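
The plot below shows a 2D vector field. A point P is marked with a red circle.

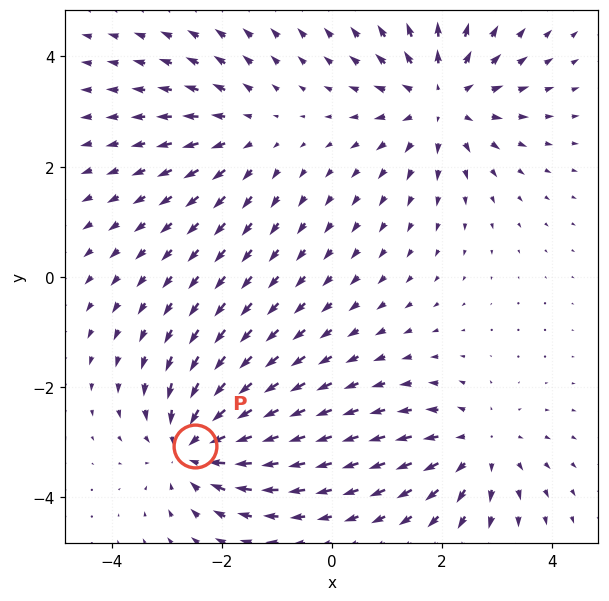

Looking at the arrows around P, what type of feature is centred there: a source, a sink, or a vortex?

At P (-2.5, -3.1) the arrows converge inward. Divergence about -5, curl ≈0 — negative divergence with near-zero curl is a sink.

sink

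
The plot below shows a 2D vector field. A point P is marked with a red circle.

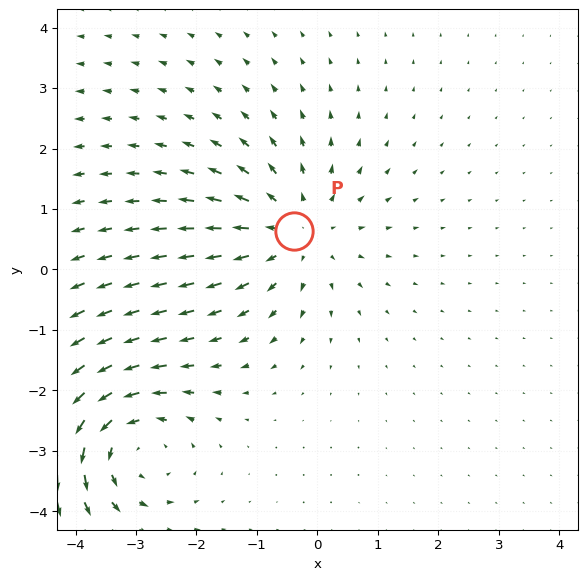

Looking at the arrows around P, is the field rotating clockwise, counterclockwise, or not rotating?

Near P at (-0.4, 0.6) the arrows show no circulation. The curl there is ≈0.

not rotating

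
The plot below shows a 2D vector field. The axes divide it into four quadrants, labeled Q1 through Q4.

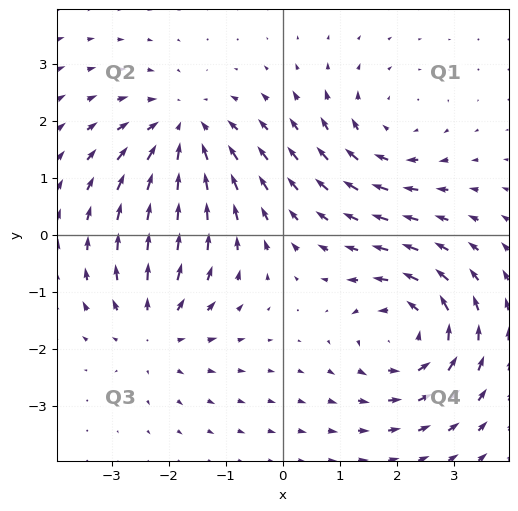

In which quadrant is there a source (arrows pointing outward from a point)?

Q3

The source sits at approximately (-2.3, -1.6), which lies in quadrant Q3. The divergence there is about +4, positive as expected for a source.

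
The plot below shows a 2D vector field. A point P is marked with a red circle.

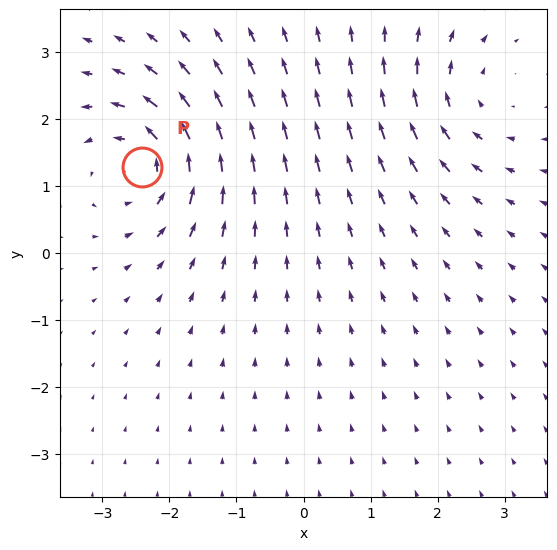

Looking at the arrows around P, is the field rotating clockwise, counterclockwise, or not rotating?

Near P at (-2.4, 1.3) the arrows circulate counterclockwise. The curl (z-component) there is about +6; positive curl means counterclockwise rotation.

counterclockwise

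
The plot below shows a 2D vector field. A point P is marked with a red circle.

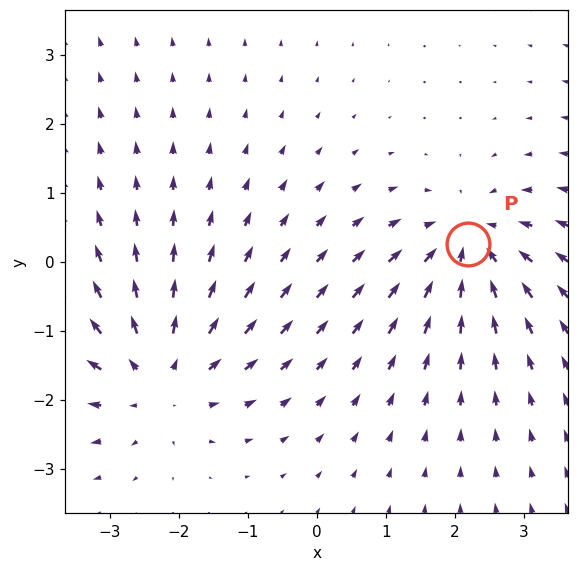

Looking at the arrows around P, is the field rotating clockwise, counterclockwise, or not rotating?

not rotating

Near P at (2.2, 0.3) the arrows show no circulation. The curl there is ≈0.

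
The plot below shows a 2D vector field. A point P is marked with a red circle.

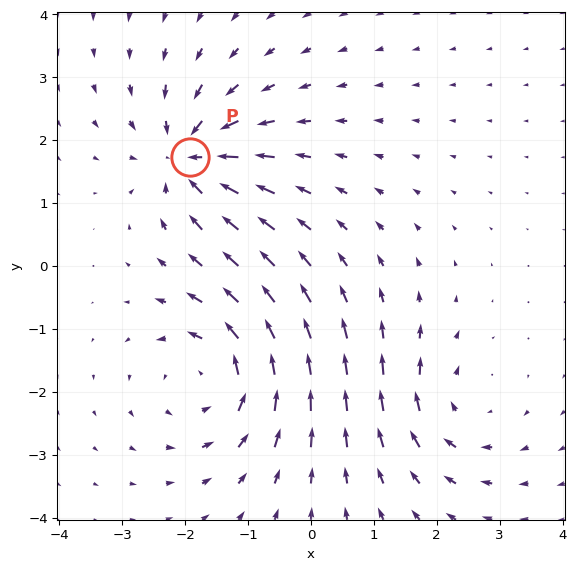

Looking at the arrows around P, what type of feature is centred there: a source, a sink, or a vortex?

sink

At P (-1.9, 1.7) the arrows converge inward. Divergence about -5, curl ≈0 — negative divergence with near-zero curl is a sink.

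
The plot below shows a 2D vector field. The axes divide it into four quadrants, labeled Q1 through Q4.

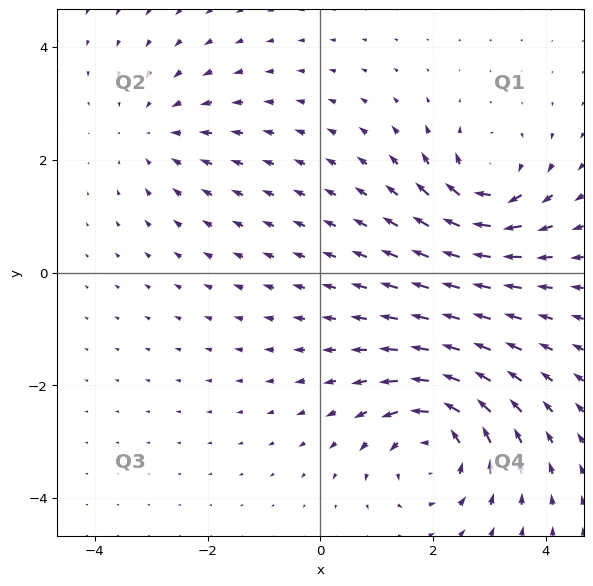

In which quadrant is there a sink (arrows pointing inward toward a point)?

The sink sits at approximately (-2.9, 2.5), which lies in quadrant Q2. The divergence there is about -3, negative as expected for a sink.

Q2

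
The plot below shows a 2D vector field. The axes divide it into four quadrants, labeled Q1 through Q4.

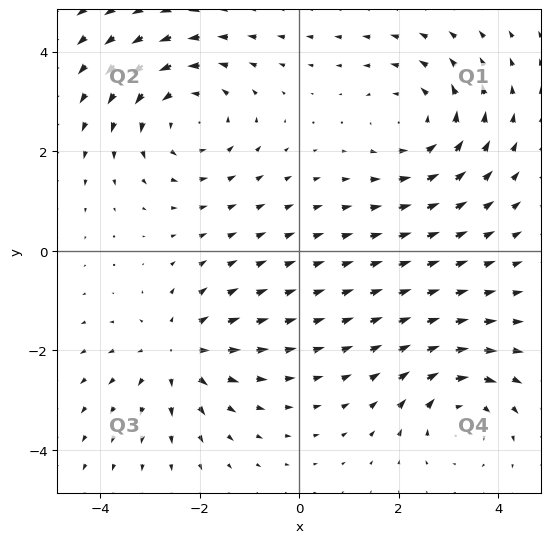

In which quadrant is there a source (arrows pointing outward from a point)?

The source sits at approximately (-2.4, -2.1), which lies in quadrant Q3. The divergence there is about +4, positive as expected for a source.

Q3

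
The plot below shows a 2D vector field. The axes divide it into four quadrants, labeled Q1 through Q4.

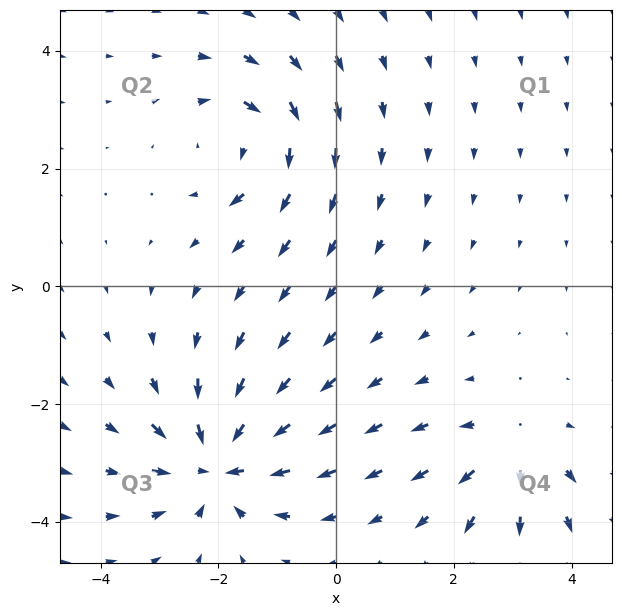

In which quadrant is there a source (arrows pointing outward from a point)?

The source sits at approximately (3.0, -2.8), which lies in quadrant Q4. The divergence there is about +4, positive as expected for a source.

Q4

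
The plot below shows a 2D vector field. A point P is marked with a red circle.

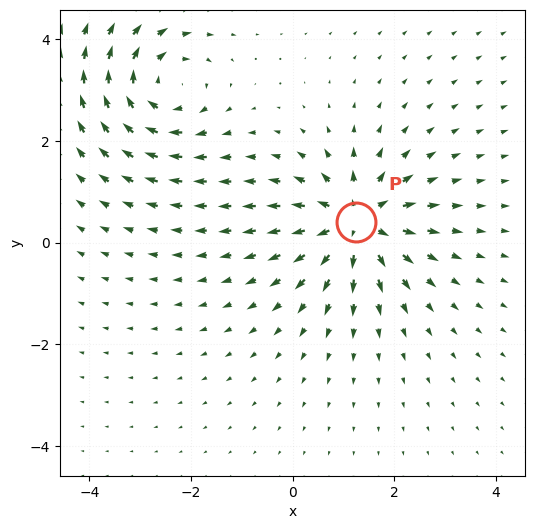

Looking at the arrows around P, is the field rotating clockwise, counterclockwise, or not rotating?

Near P at (1.3, 0.4) the arrows show no circulation. The curl there is ≈0.

not rotating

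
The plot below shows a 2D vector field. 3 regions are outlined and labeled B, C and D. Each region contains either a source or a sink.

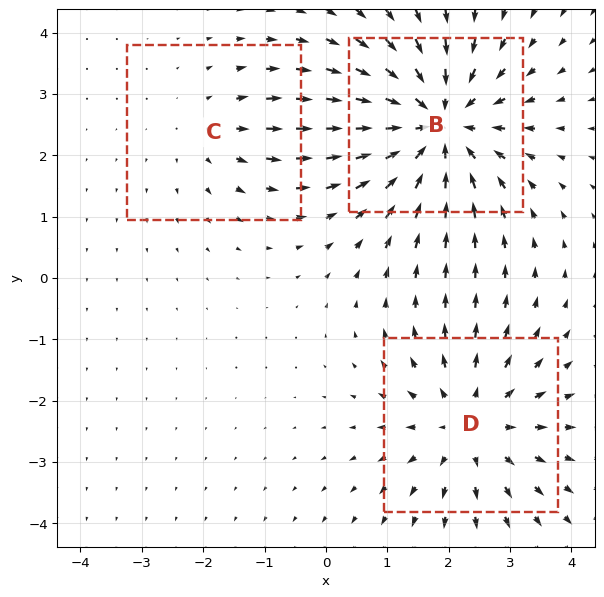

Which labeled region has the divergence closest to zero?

Divergence at each region's feature centre — B: about -4, C: about +2, D: about +3. Region C is closest to zero.

C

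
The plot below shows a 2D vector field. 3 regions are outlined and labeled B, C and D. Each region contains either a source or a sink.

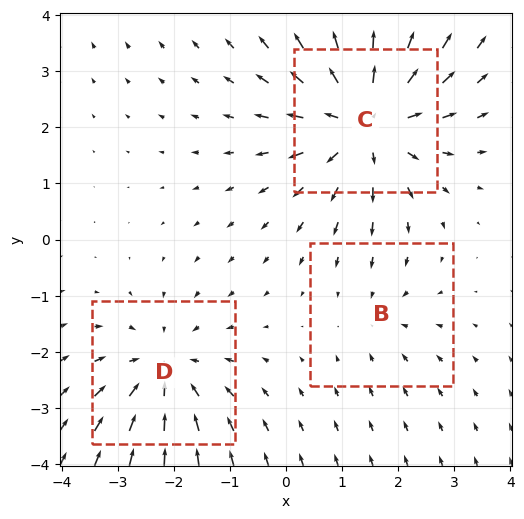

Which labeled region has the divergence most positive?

Divergence at each region's feature centre — B: about -2, C: about +4, D: about -3. Region C is most positive.

C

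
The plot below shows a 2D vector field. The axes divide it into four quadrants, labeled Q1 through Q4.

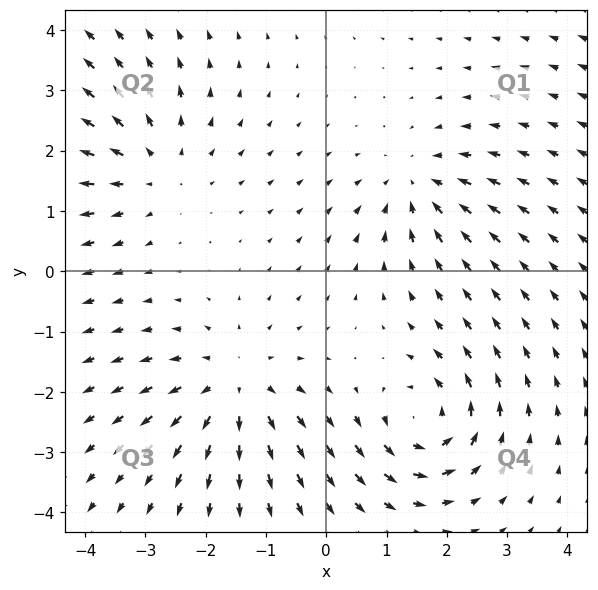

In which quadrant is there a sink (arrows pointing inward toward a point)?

The sink sits at approximately (1.5, 1.4), which lies in quadrant Q1. The divergence there is about -4, negative as expected for a sink.

Q1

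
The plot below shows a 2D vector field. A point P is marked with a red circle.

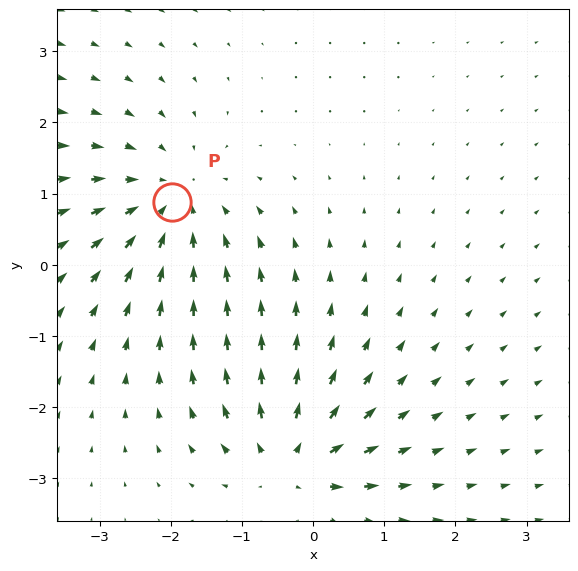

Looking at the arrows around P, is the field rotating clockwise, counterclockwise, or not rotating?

not rotating

Near P at (-2.0, 0.9) the arrows show no circulation. The curl there is ≈0.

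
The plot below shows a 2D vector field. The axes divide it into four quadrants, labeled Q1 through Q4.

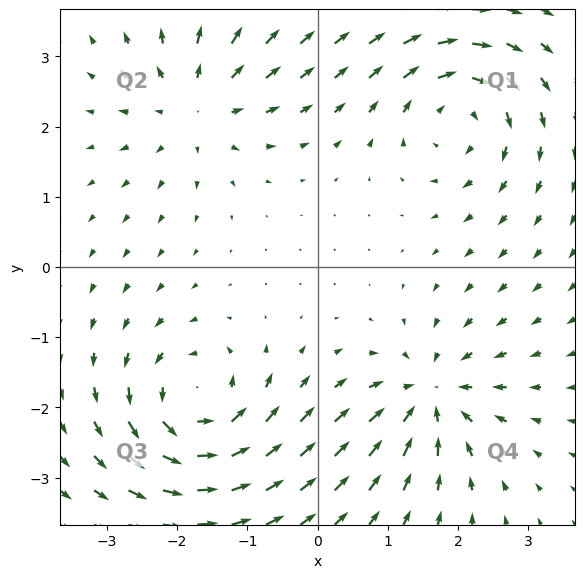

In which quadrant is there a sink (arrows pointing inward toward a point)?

Q4

The sink sits at approximately (1.6, -1.8), which lies in quadrant Q4. The divergence there is about -4, negative as expected for a sink.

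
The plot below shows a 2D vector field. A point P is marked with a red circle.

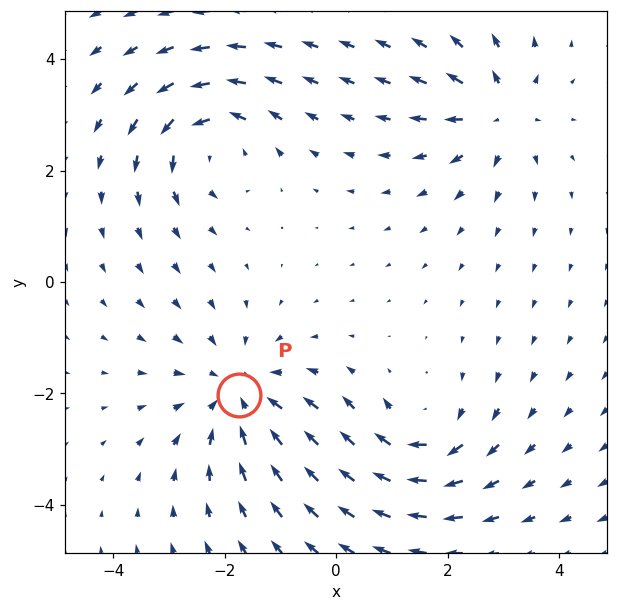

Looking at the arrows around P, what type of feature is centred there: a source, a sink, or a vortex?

sink

At P (-1.8, -2.0) the arrows converge inward. Divergence about -3, curl ≈0 — negative divergence with near-zero curl is a sink.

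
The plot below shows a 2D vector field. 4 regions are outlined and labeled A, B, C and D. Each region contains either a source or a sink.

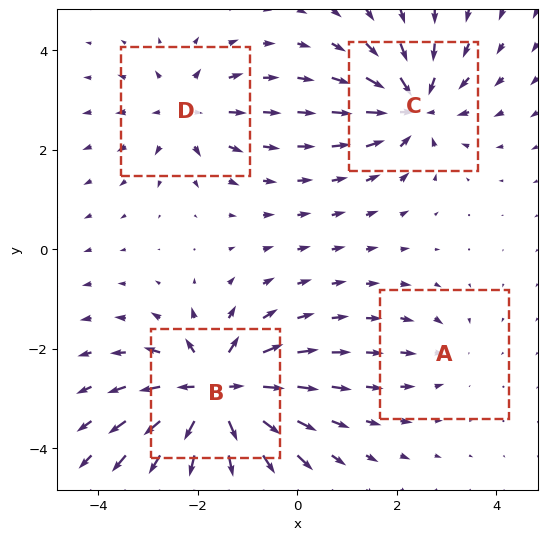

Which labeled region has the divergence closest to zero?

A

Divergence at each region's feature centre — A: about -2, B: about +9, C: about -6, D: about +4. Region A is closest to zero.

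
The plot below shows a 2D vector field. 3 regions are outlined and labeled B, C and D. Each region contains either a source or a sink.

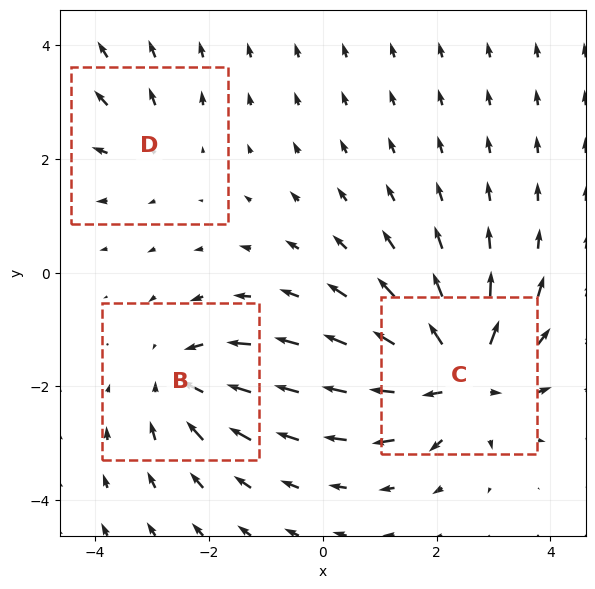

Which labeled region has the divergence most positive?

C

Divergence at each region's feature centre — B: about -4, C: about +6, D: about +2. Region C is most positive.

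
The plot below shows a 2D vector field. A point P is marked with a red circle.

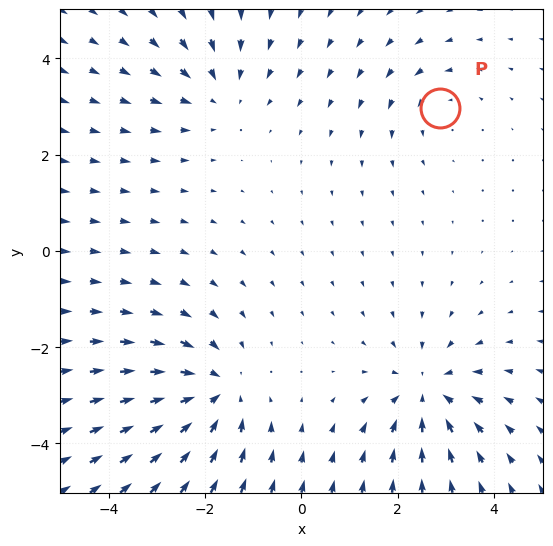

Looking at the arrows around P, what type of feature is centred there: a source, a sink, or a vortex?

At P (2.9, 3.0) the arrows circulate counterclockwise. Divergence ≈0, curl about +2 — near-zero divergence with nonzero curl is a vortex.

vortex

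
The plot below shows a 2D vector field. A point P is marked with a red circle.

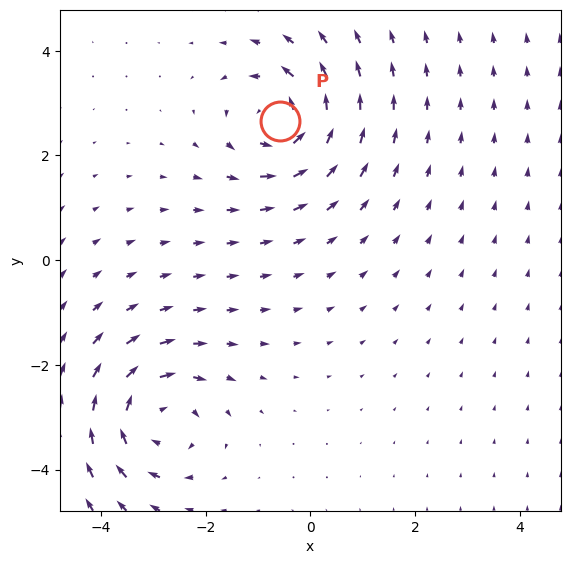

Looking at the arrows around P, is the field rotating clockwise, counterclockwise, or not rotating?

Near P at (-0.6, 2.7) the arrows circulate counterclockwise. The curl (z-component) there is about +6; positive curl means counterclockwise rotation.

counterclockwise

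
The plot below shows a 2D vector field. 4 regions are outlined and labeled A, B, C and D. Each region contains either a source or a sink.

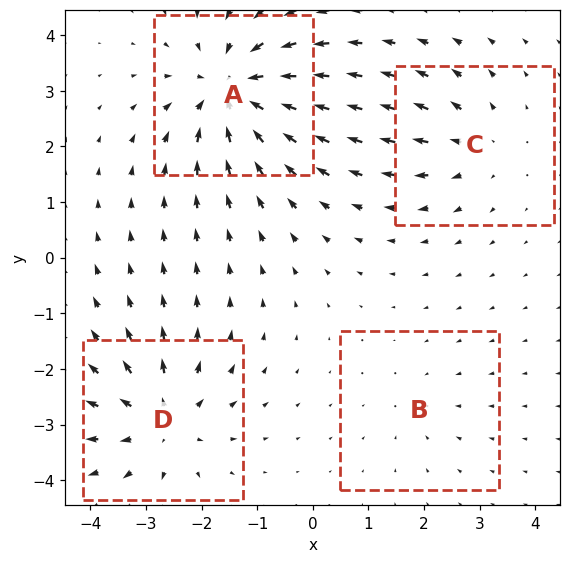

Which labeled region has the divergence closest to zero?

Divergence at each region's feature centre — A: about -7, B: about -2, C: about +3, D: about +5. Region B is closest to zero.

B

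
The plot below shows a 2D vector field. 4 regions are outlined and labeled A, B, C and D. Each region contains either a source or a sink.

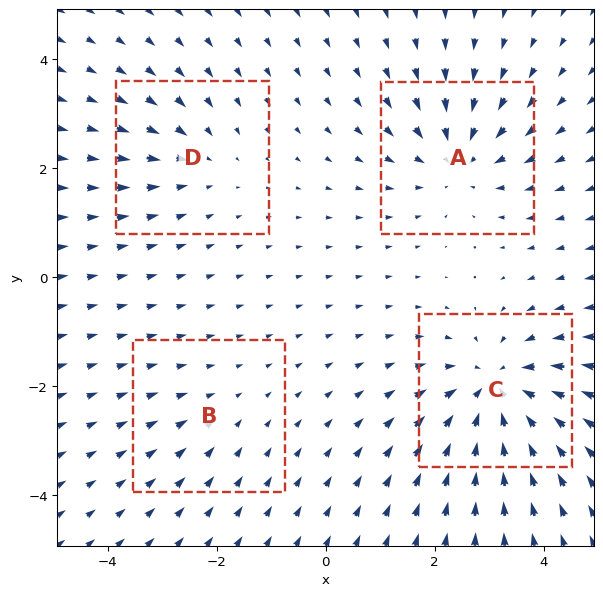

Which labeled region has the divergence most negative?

C

Divergence at each region's feature centre — A: about -5, B: about -2, C: about -6, D: about -3. Region C is most negative.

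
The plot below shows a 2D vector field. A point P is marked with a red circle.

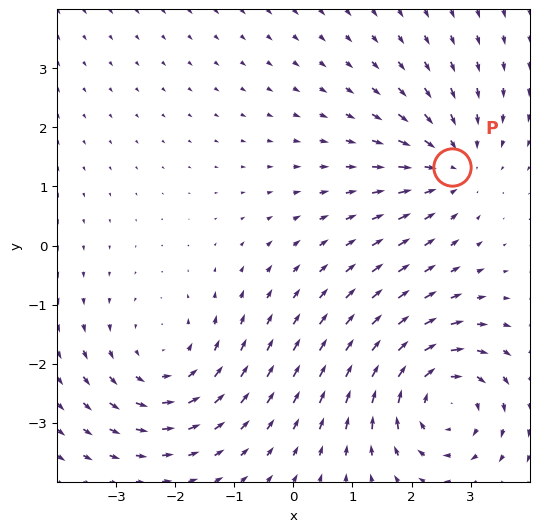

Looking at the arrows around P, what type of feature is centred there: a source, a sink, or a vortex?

At P (2.7, 1.3) the arrows converge inward. Divergence about -3, curl ≈0 — negative divergence with near-zero curl is a sink.

sink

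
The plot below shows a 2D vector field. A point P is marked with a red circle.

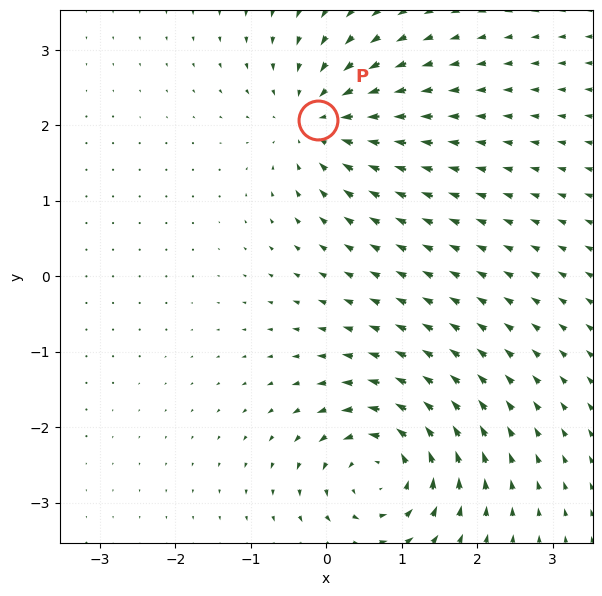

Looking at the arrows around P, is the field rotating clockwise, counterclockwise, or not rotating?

not rotating

Near P at (-0.1, 2.1) the arrows show no circulation. The curl there is ≈0.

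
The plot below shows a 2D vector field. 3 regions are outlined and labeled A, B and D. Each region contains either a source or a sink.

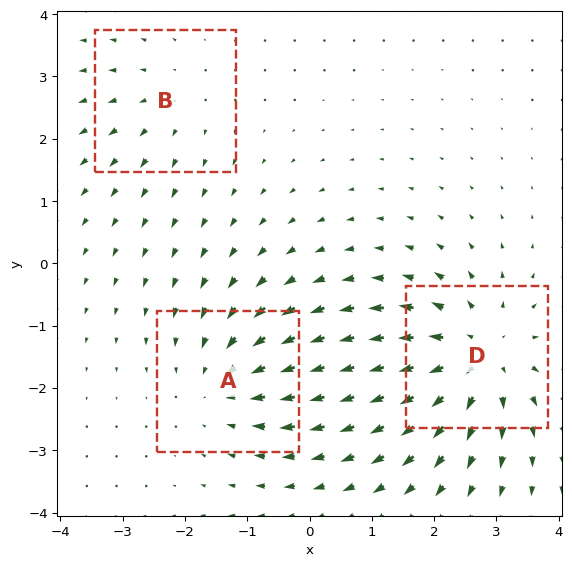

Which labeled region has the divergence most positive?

D

Divergence at each region's feature centre — A: about -3, B: about +2, D: about +4. Region D is most positive.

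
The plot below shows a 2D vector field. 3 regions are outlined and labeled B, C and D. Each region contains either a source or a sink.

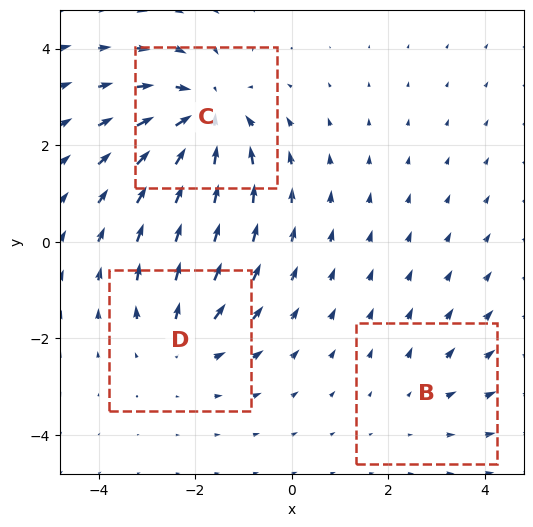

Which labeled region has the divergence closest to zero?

Divergence at each region's feature centre — B: about +2, C: about -4, D: about +3. Region B is closest to zero.

B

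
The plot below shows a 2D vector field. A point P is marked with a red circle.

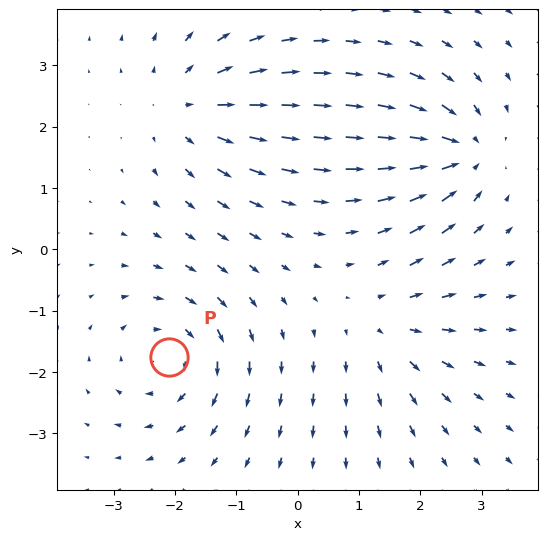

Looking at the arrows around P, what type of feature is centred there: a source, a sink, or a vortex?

At P (-2.1, -1.8) the arrows circulate clockwise. Divergence ≈0, curl about -5 — near-zero divergence with nonzero curl is a vortex.

vortex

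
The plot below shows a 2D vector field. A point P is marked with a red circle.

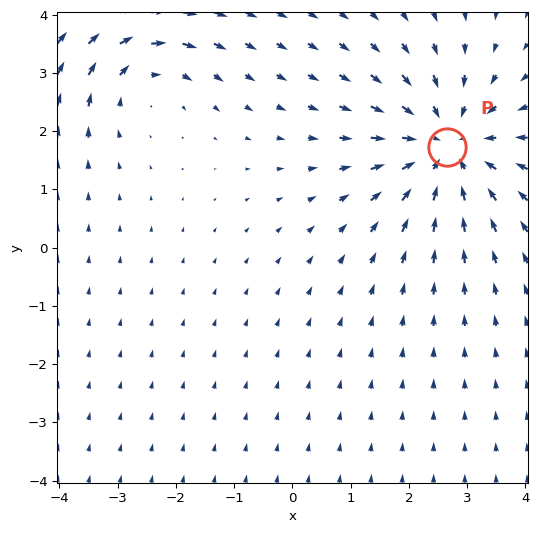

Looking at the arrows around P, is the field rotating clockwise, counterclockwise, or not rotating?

not rotating

Near P at (2.7, 1.7) the arrows show no circulation. The curl there is ≈0.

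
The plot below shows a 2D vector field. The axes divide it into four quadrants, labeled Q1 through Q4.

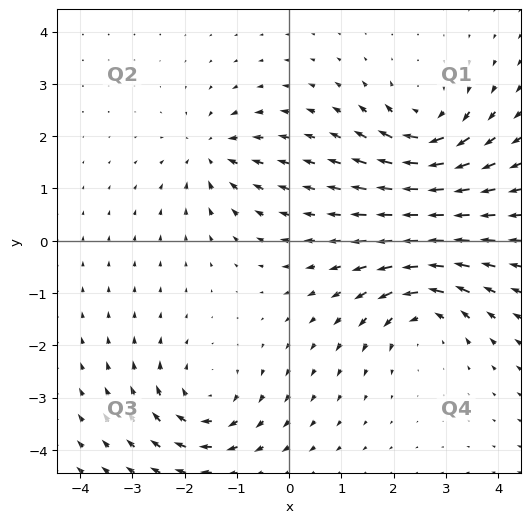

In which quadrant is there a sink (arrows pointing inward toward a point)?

The sink sits at approximately (-1.5, 1.7), which lies in quadrant Q2. The divergence there is about -5, negative as expected for a sink.

Q2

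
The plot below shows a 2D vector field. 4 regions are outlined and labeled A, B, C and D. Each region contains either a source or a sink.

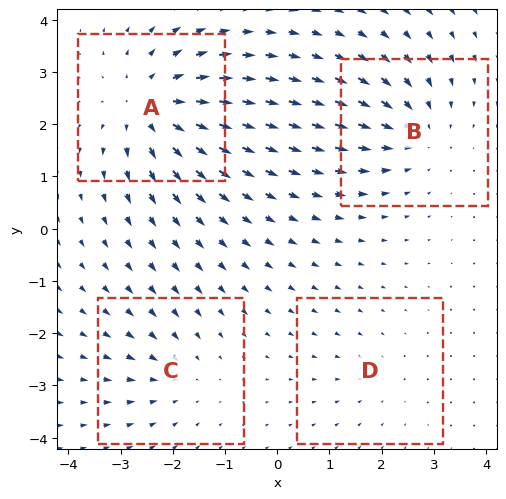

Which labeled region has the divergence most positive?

A

Divergence at each region's feature centre — A: about +6, B: about -4, C: about -3, D: about -2. Region A is most positive.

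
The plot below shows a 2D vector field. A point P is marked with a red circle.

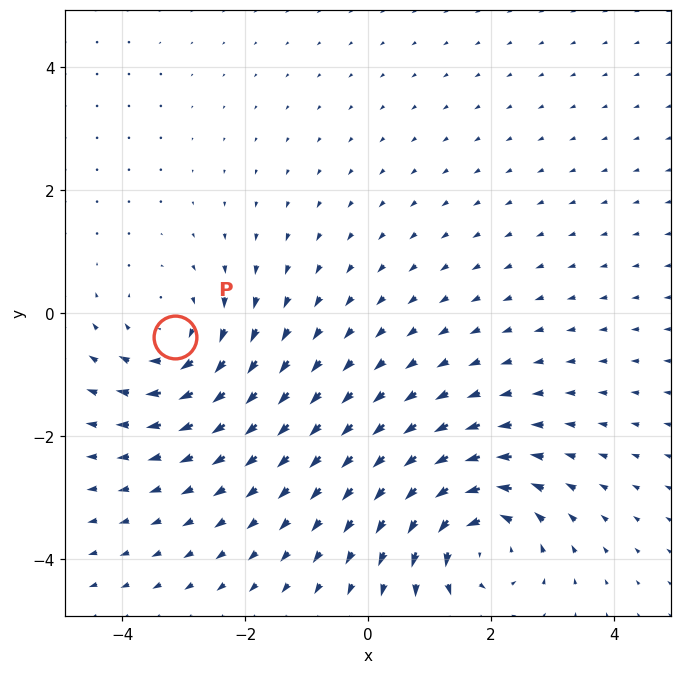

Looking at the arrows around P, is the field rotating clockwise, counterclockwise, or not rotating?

Near P at (-3.1, -0.4) the arrows circulate clockwise. The curl (z-component) there is about -3; negative curl means clockwise rotation.

clockwise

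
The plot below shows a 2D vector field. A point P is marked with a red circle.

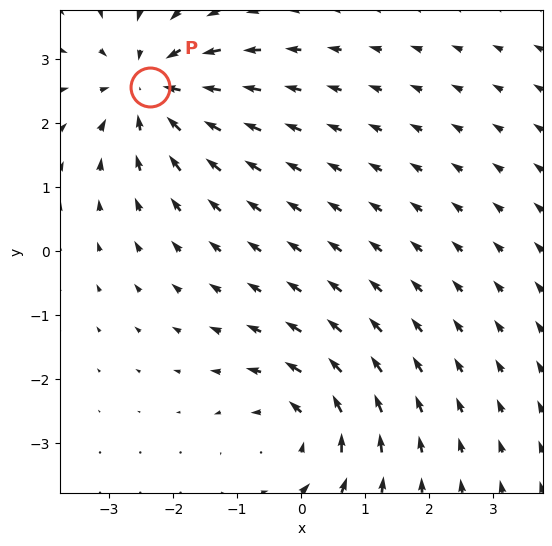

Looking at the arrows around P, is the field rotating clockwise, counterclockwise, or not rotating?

Near P at (-2.4, 2.6) the arrows show no circulation. The curl there is ≈0.

not rotating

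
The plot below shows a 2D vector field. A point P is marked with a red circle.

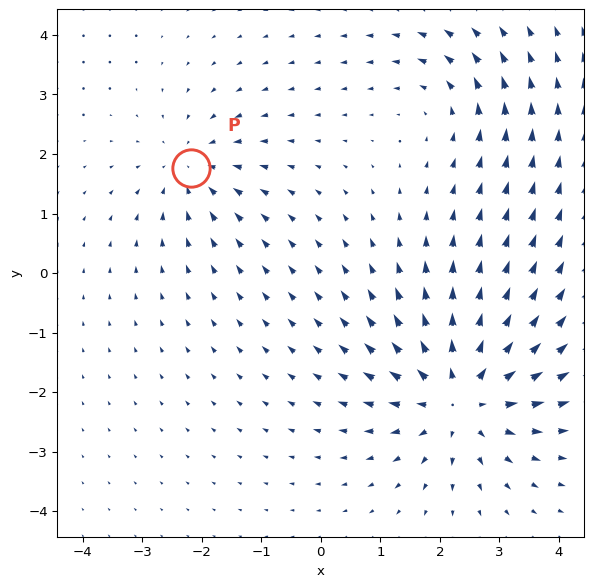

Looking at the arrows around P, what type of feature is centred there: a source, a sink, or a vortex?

sink

At P (-2.2, 1.8) the arrows converge inward. Divergence about -3, curl ≈0 — negative divergence with near-zero curl is a sink.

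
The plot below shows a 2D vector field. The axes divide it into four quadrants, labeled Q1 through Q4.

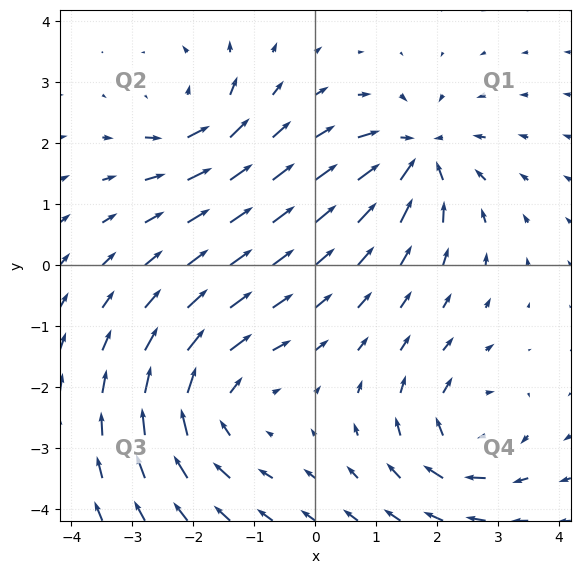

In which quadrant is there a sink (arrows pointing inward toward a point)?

The sink sits at approximately (1.7, 1.8), which lies in quadrant Q1. The divergence there is about -6, negative as expected for a sink.

Q1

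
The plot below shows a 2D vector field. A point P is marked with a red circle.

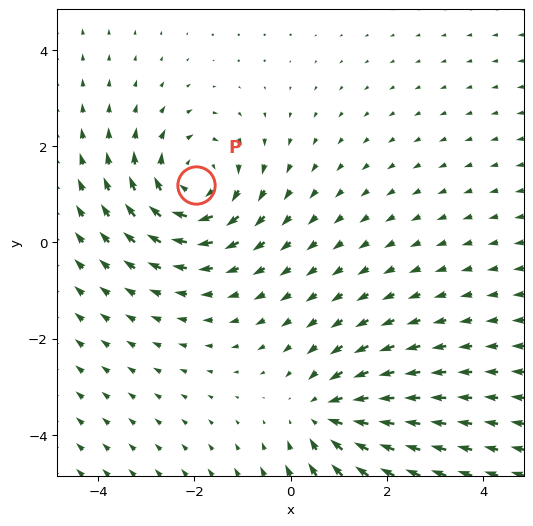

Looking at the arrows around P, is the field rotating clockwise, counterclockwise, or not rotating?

Near P at (-2.0, 1.2) the arrows circulate clockwise. The curl (z-component) there is about -4; negative curl means clockwise rotation.

clockwise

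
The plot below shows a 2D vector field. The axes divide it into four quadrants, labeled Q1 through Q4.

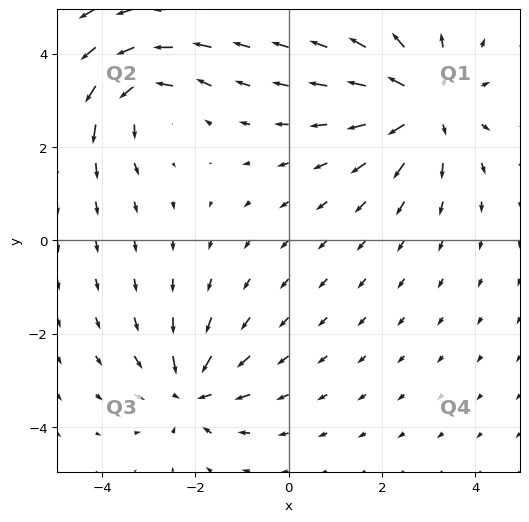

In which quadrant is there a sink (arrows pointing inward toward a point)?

The sink sits at approximately (-2.1, -3.2), which lies in quadrant Q3. The divergence there is about -3, negative as expected for a sink.

Q3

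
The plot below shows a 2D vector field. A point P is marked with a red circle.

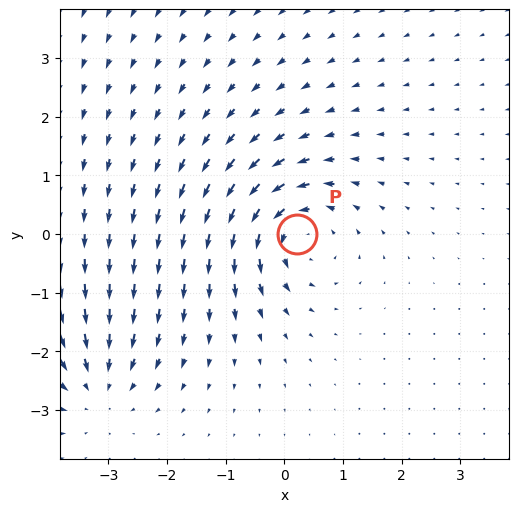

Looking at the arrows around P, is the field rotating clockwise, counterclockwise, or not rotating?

Near P at (0.2, 0.0) the arrows circulate counterclockwise. The curl (z-component) there is about +4; positive curl means counterclockwise rotation.

counterclockwise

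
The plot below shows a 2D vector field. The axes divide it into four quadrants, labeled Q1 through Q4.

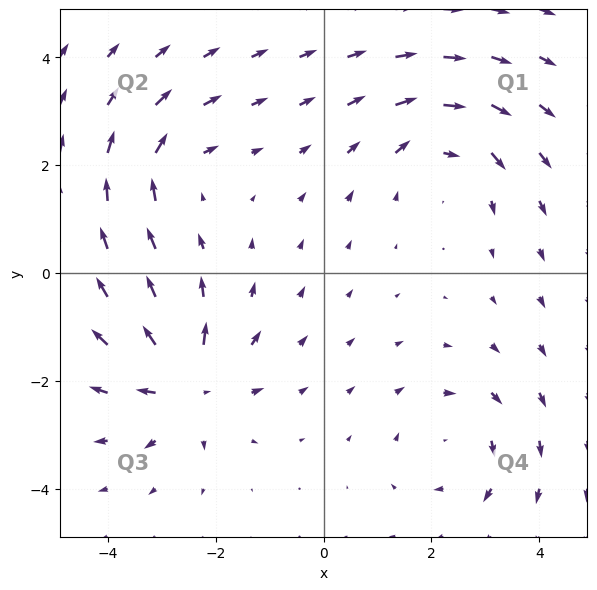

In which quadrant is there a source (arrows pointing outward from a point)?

Q3

The source sits at approximately (-2.6, -2.1), which lies in quadrant Q3. The divergence there is about +6, positive as expected for a source.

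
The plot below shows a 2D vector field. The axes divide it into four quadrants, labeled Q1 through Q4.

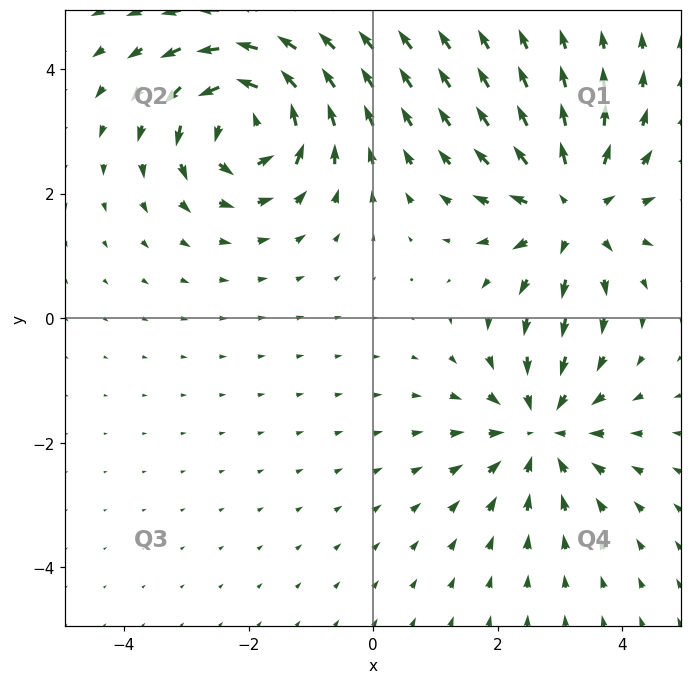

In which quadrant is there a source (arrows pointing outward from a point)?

The source sits at approximately (3.2, 1.7), which lies in quadrant Q1. The divergence there is about +3, positive as expected for a source.

Q1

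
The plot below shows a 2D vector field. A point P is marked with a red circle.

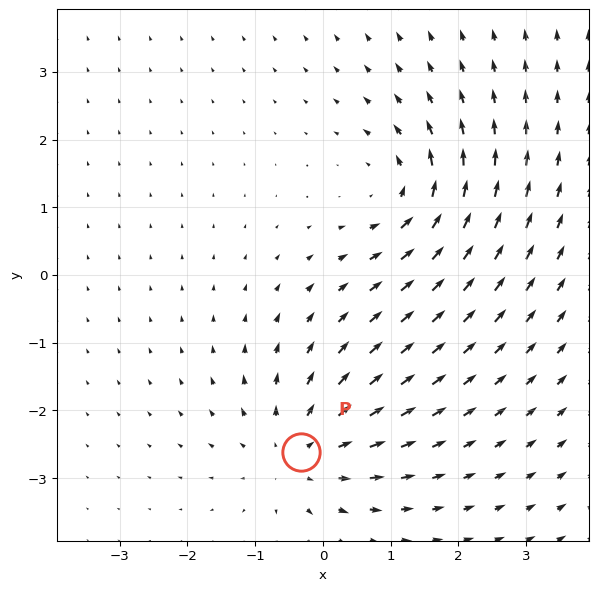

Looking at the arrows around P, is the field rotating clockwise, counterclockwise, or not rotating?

not rotating

Near P at (-0.3, -2.6) the arrows show no circulation. The curl there is ≈0.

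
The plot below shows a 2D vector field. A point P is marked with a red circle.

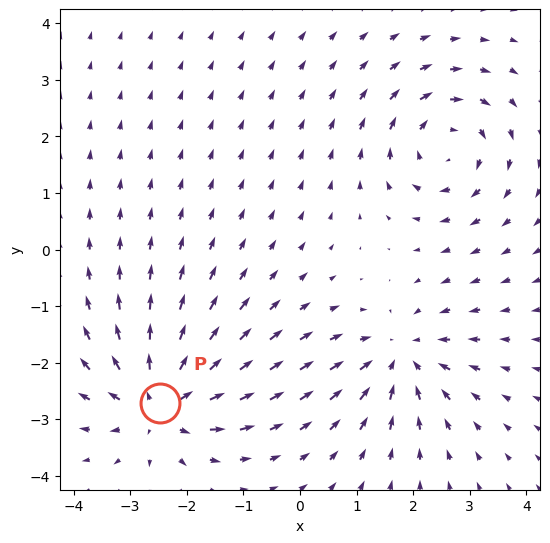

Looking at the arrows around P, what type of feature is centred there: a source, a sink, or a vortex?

source

At P (-2.5, -2.7) the arrows spread outward. Divergence about +5, curl ≈0 — positive divergence with near-zero curl is a source.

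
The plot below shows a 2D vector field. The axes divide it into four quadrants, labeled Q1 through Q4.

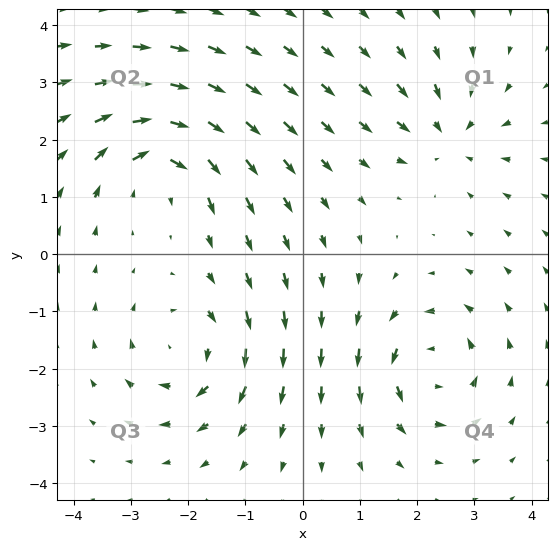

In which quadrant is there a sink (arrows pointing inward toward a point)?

Q1

The sink sits at approximately (2.6, 2.1), which lies in quadrant Q1. The divergence there is about -4, negative as expected for a sink.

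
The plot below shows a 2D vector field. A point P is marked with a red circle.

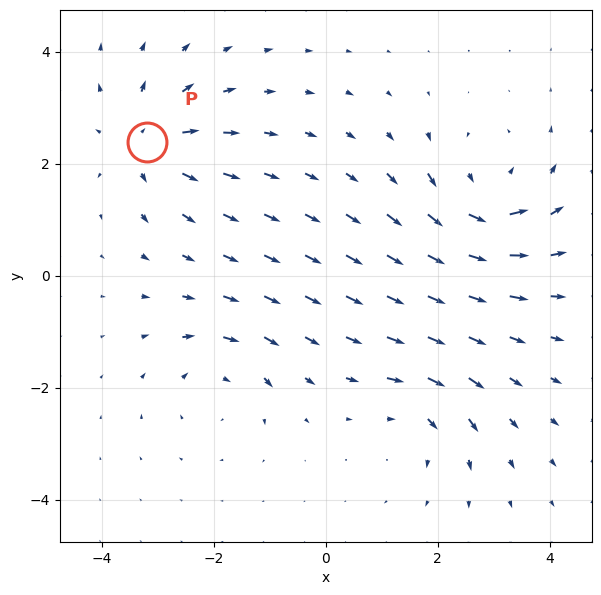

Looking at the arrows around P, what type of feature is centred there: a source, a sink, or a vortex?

source

At P (-3.2, 2.4) the arrows spread outward. Divergence about +5, curl ≈0 — positive divergence with near-zero curl is a source.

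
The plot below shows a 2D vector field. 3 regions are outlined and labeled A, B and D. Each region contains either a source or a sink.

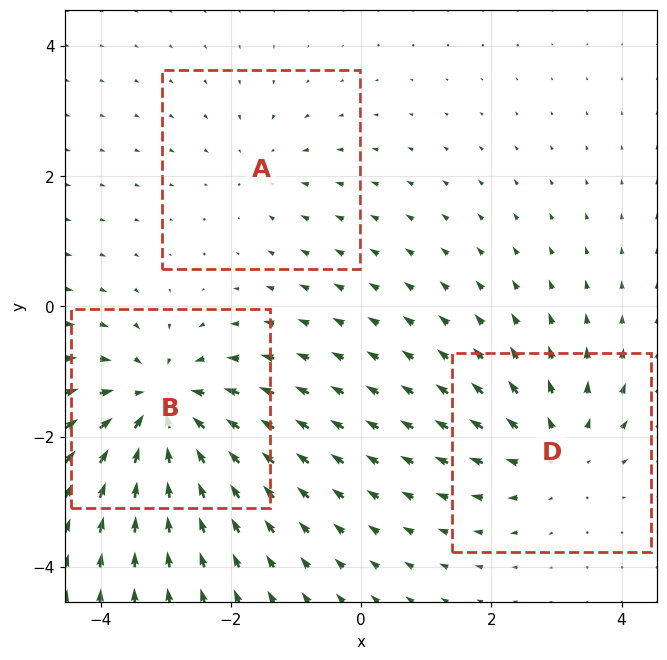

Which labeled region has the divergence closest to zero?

Divergence at each region's feature centre — A: about -2, B: about -5, D: about +3. Region A is closest to zero.

A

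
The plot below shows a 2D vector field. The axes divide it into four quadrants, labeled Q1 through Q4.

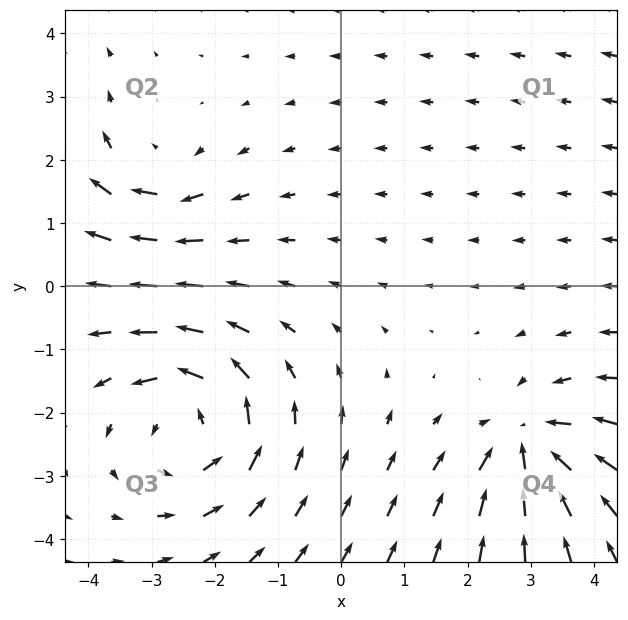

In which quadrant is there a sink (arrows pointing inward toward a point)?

Q4

The sink sits at approximately (3.0, -2.5), which lies in quadrant Q4. The divergence there is about -5, negative as expected for a sink.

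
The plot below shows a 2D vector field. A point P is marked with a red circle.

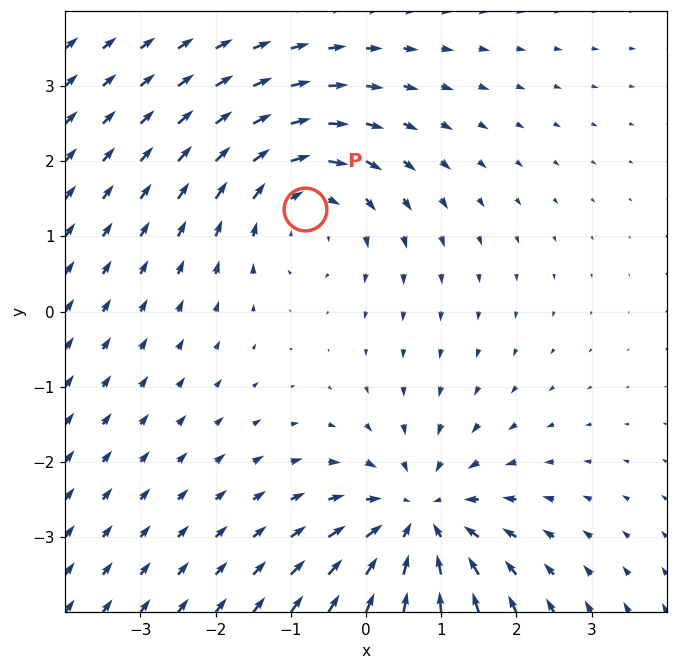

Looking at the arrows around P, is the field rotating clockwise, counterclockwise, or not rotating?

clockwise

Near P at (-0.8, 1.4) the arrows circulate clockwise. The curl (z-component) there is about -3; negative curl means clockwise rotation.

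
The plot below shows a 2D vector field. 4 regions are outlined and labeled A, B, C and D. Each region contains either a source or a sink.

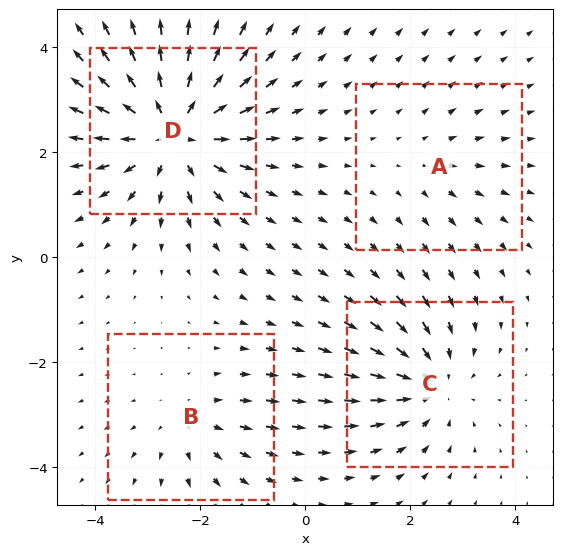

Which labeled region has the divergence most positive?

Divergence at each region's feature centre — A: about +2, B: about +3, C: about -4, D: about +6. Region D is most positive.

D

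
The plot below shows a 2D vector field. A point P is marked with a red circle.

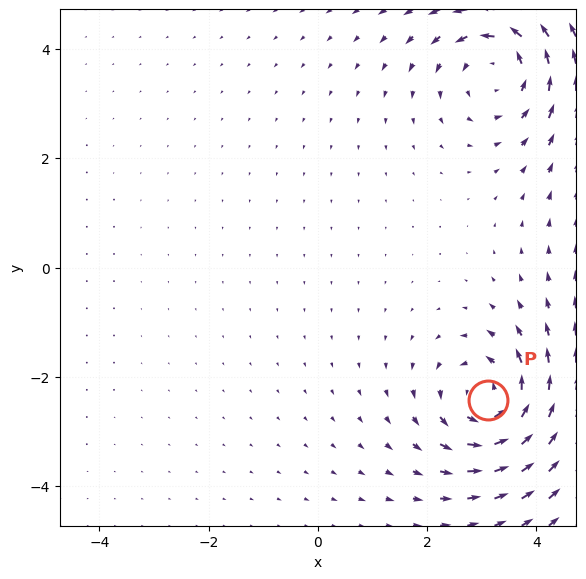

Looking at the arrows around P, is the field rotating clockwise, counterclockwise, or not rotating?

Near P at (3.1, -2.4) the arrows circulate counterclockwise. The curl (z-component) there is about +5; positive curl means counterclockwise rotation.

counterclockwise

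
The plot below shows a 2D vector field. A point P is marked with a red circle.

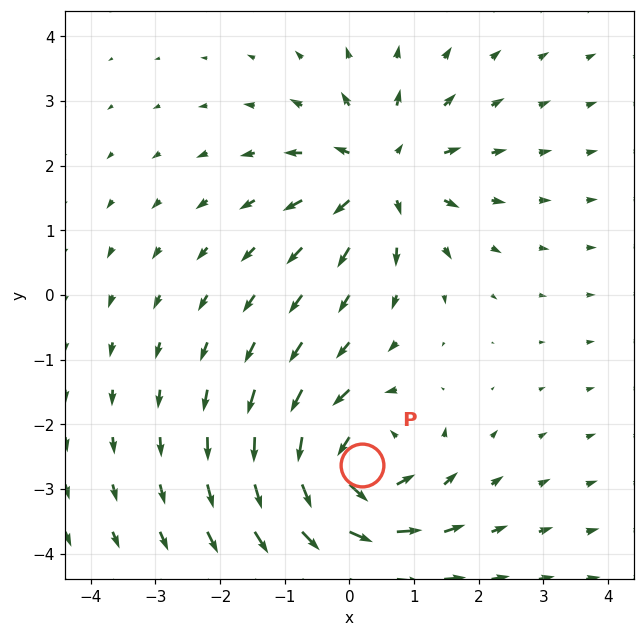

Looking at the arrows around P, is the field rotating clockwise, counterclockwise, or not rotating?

counterclockwise

Near P at (0.2, -2.6) the arrows circulate counterclockwise. The curl (z-component) there is about +4; positive curl means counterclockwise rotation.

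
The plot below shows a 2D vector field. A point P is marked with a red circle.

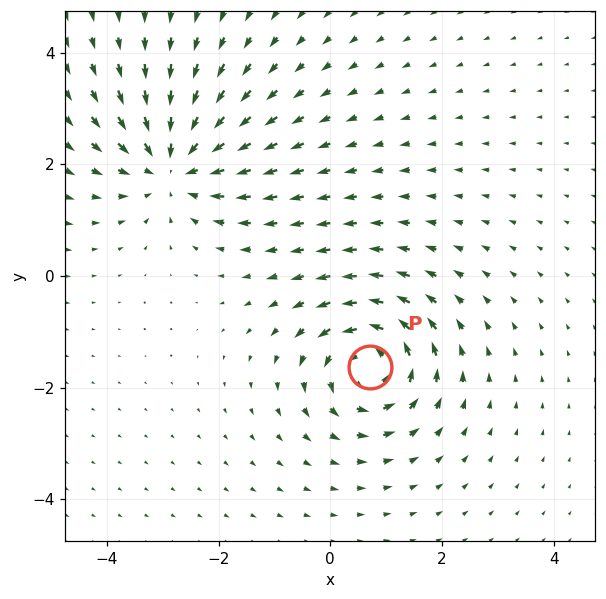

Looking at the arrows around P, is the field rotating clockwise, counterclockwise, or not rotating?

counterclockwise

Near P at (0.7, -1.6) the arrows circulate counterclockwise. The curl (z-component) there is about +5; positive curl means counterclockwise rotation.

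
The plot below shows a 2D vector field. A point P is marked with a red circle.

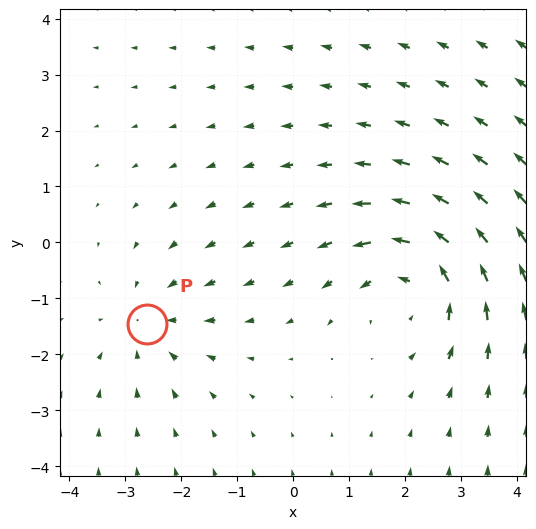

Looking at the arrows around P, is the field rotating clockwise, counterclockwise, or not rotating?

Near P at (-2.6, -1.5) the arrows show no circulation. The curl there is ≈0.

not rotating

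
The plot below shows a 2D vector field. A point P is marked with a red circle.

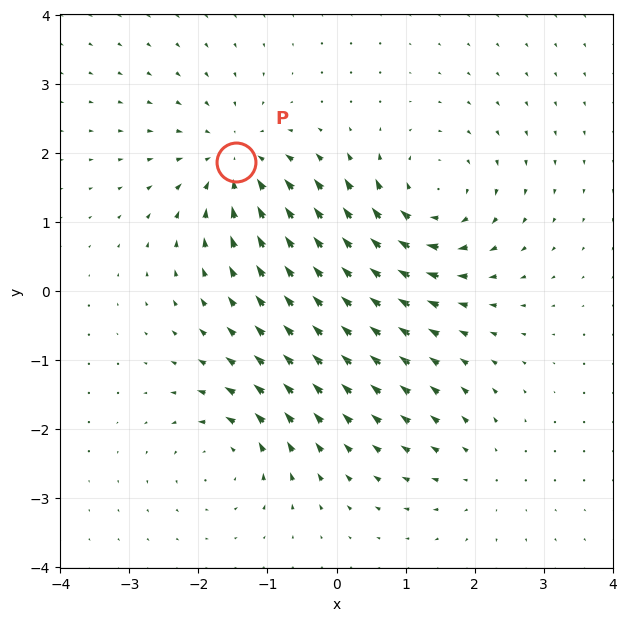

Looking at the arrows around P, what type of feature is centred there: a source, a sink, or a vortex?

sink

At P (-1.4, 1.9) the arrows converge inward. Divergence about -5, curl ≈0 — negative divergence with near-zero curl is a sink.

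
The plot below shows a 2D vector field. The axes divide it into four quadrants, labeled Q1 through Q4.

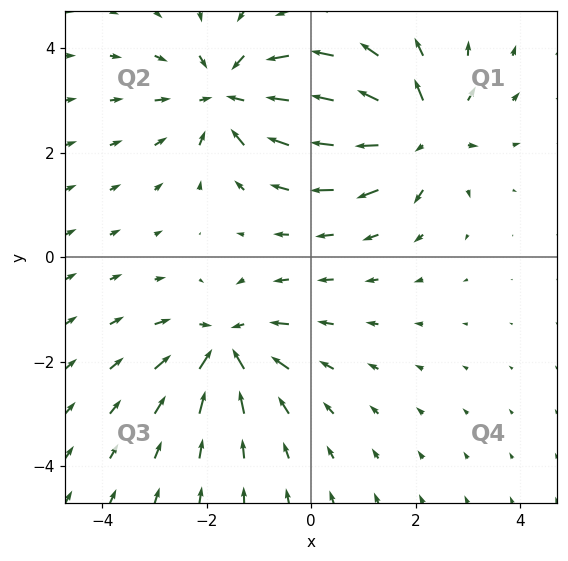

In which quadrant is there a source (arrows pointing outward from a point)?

The source sits at approximately (2.1, 2.4), which lies in quadrant Q1. The divergence there is about +6, positive as expected for a source.

Q1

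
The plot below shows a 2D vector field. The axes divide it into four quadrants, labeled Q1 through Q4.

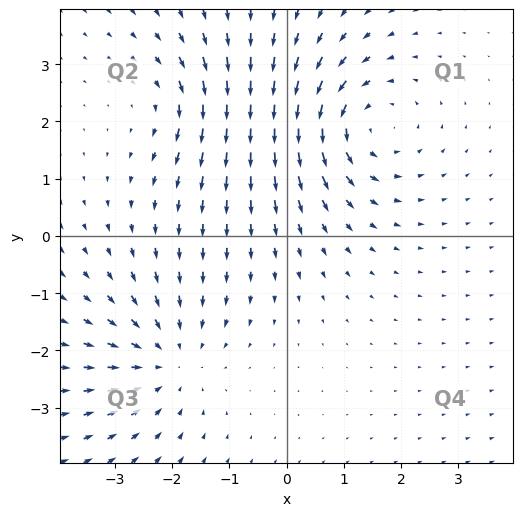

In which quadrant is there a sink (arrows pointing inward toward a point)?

Q3

The sink sits at approximately (-2.1, -2.2), which lies in quadrant Q3. The divergence there is about -4, negative as expected for a sink.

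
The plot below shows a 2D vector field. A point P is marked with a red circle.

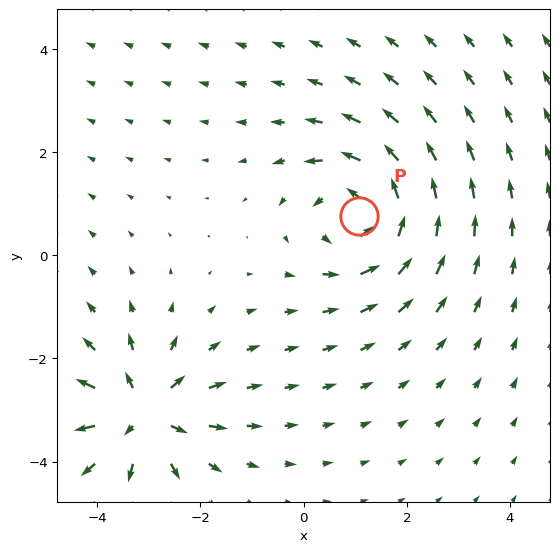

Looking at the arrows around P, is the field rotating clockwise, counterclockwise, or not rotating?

Near P at (1.1, 0.8) the arrows circulate counterclockwise. The curl (z-component) there is about +4; positive curl means counterclockwise rotation.

counterclockwise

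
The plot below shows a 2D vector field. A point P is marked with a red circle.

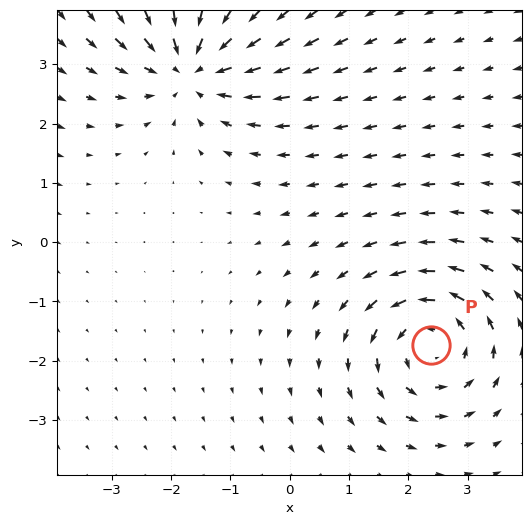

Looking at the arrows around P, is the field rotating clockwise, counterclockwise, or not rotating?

Near P at (2.4, -1.7) the arrows circulate counterclockwise. The curl (z-component) there is about +4; positive curl means counterclockwise rotation.

counterclockwise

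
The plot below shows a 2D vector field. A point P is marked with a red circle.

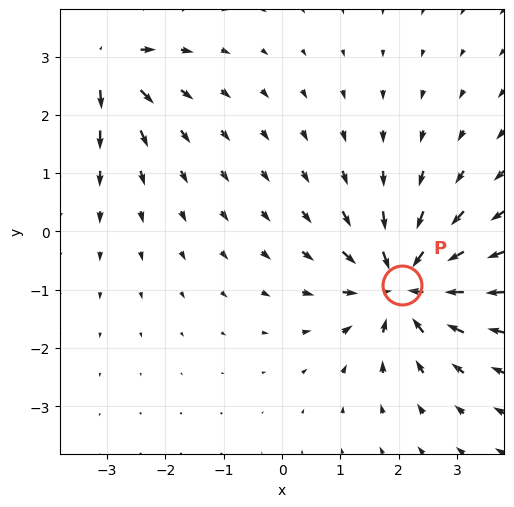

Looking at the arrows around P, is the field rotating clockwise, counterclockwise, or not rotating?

Near P at (2.1, -0.9) the arrows show no circulation. The curl there is ≈0.

not rotating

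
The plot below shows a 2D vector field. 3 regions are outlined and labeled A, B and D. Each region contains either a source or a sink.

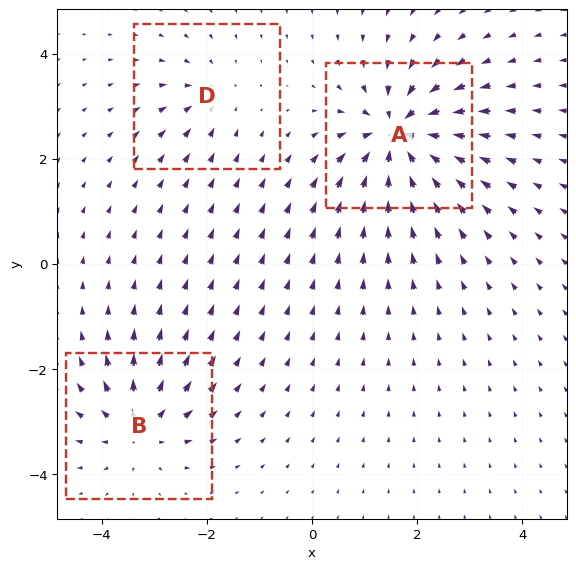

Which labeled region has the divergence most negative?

A

Divergence at each region's feature centre — A: about -7, B: about +4, D: about -3. Region A is most negative.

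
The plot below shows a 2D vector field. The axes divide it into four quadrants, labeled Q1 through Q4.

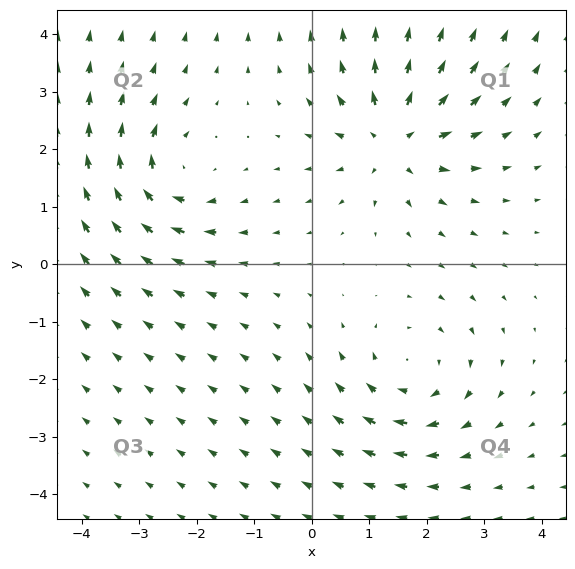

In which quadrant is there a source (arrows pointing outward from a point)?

Q1

The source sits at approximately (1.4, 2.2), which lies in quadrant Q1. The divergence there is about +4, positive as expected for a source.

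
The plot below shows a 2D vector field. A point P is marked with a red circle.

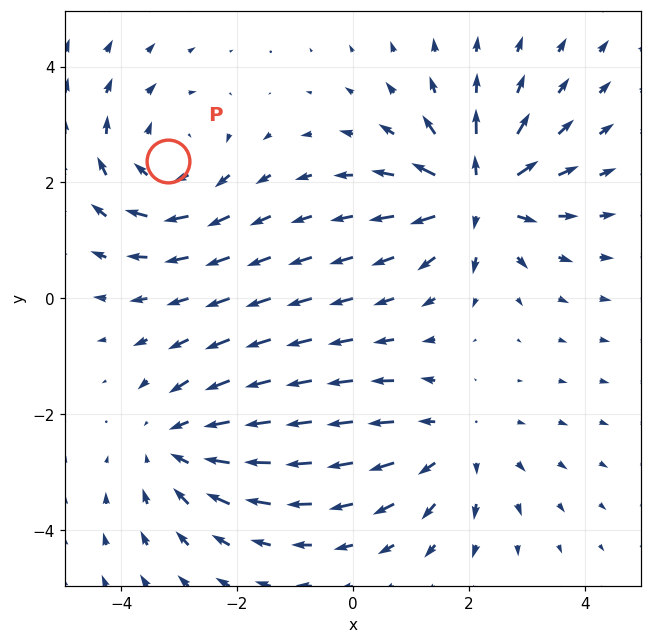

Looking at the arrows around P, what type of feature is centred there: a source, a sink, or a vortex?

At P (-3.2, 2.4) the arrows circulate clockwise. Divergence ≈0, curl about -3 — near-zero divergence with nonzero curl is a vortex.

vortex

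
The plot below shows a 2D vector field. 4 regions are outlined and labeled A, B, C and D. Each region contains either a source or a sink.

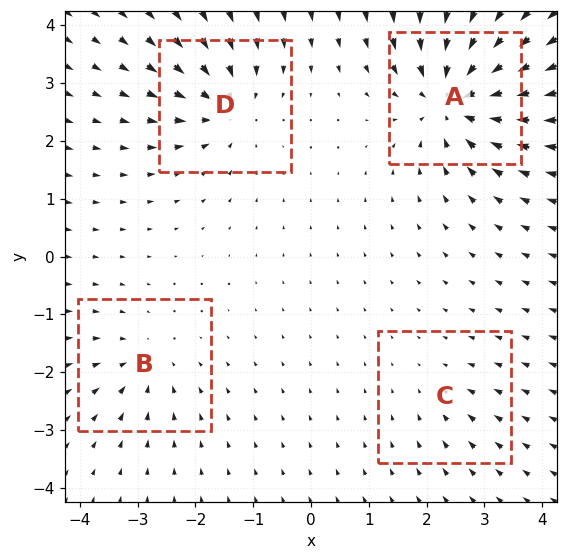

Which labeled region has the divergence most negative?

Divergence at each region's feature centre — A: about -9, B: about -4, C: about -2, D: about -6. Region A is most negative.

A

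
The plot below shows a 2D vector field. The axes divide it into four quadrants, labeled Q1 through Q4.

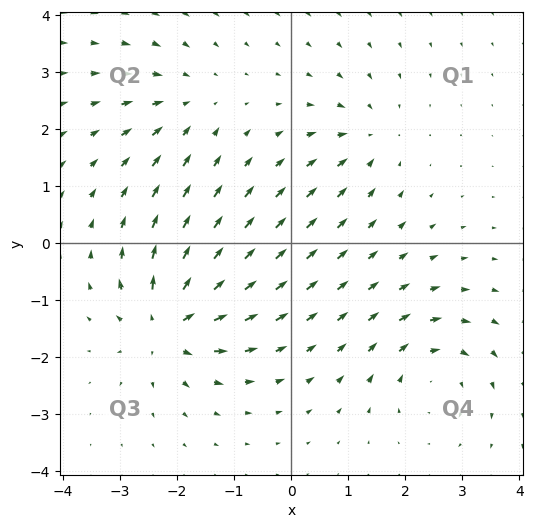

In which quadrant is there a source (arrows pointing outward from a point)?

Q3

The source sits at approximately (-2.2, -1.4), which lies in quadrant Q3. The divergence there is about +6, positive as expected for a source.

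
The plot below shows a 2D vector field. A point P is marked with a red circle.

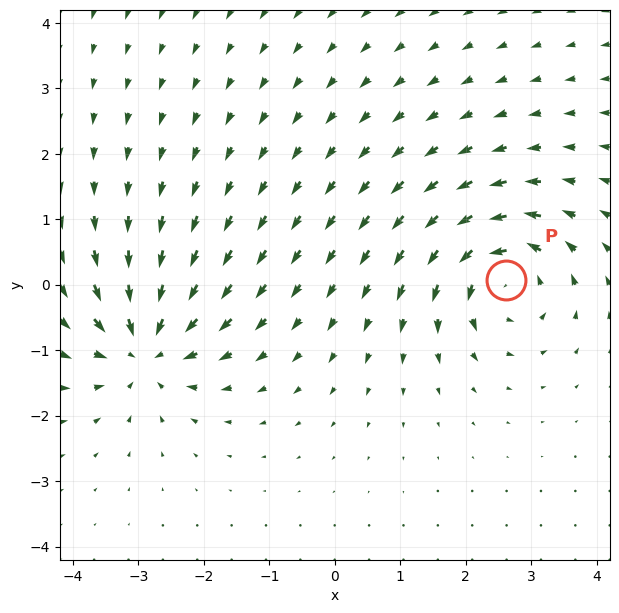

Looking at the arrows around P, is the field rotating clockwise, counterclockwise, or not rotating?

Near P at (2.6, 0.1) the arrows circulate counterclockwise. The curl (z-component) there is about +6; positive curl means counterclockwise rotation.

counterclockwise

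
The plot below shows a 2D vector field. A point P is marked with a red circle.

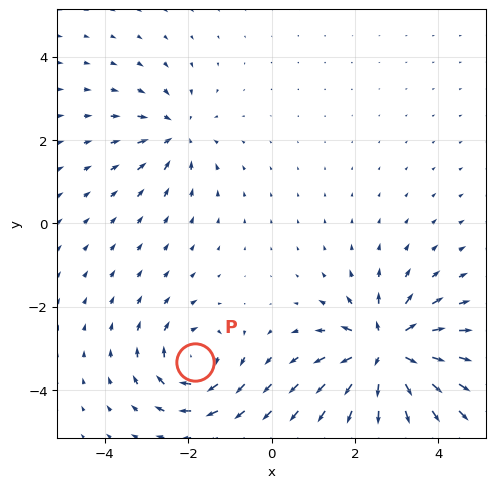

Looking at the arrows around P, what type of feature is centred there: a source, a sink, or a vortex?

At P (-1.8, -3.3) the arrows circulate clockwise. Divergence ≈0, curl about -4 — near-zero divergence with nonzero curl is a vortex.

vortex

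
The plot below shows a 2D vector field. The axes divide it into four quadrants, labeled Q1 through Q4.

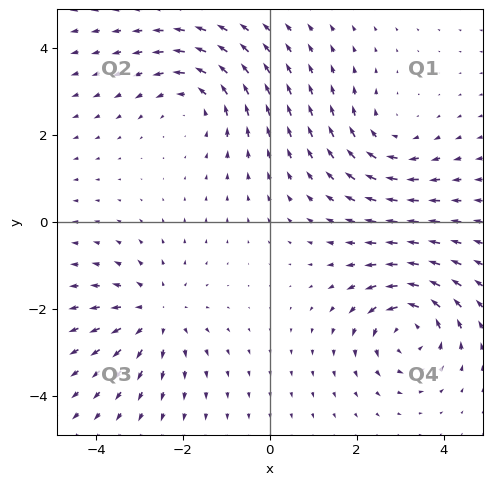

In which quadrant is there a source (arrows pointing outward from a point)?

The source sits at approximately (-2.6, -2.1), which lies in quadrant Q3. The divergence there is about +3, positive as expected for a source.

Q3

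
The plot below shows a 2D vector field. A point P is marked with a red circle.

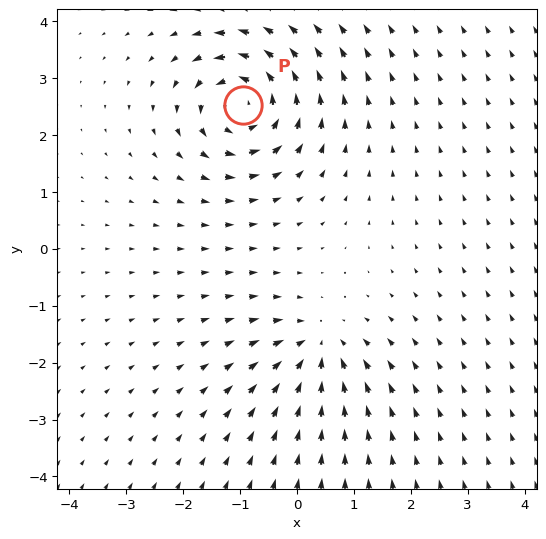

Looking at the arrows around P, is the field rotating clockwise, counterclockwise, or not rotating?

Near P at (-0.9, 2.5) the arrows circulate counterclockwise. The curl (z-component) there is about +6; positive curl means counterclockwise rotation.

counterclockwise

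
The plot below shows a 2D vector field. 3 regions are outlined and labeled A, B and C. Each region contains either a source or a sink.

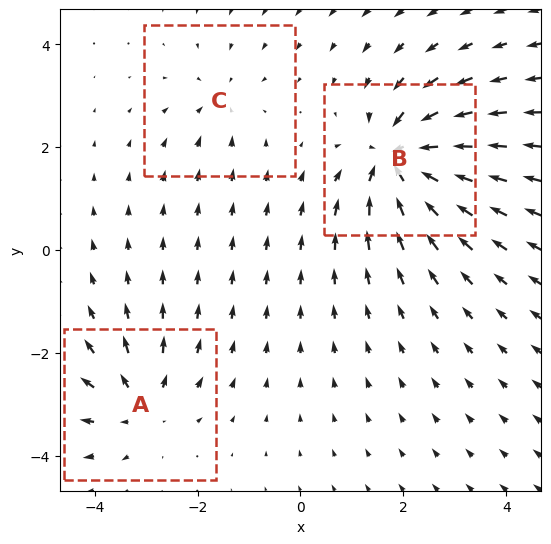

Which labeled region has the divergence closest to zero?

Divergence at each region's feature centre — A: about +4, B: about -6, C: about -2. Region C is closest to zero.

C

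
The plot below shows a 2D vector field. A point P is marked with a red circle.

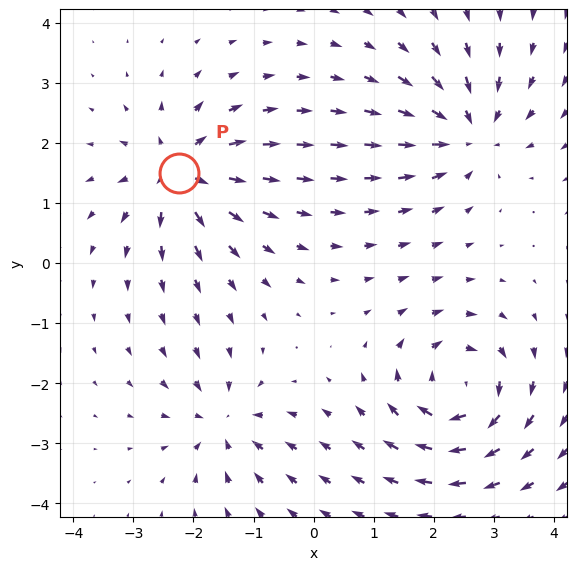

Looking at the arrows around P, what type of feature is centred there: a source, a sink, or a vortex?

At P (-2.2, 1.5) the arrows spread outward. Divergence about +6, curl ≈0 — positive divergence with near-zero curl is a source.

source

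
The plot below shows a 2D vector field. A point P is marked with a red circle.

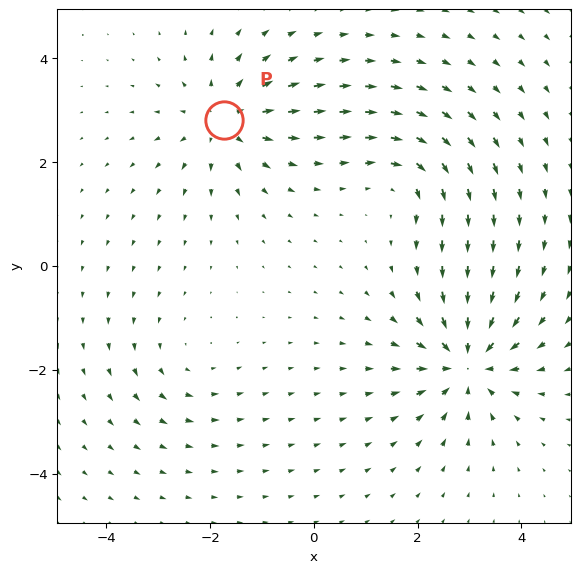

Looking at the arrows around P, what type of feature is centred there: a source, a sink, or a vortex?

source

At P (-1.7, 2.8) the arrows spread outward. Divergence about +4, curl ≈0 — positive divergence with near-zero curl is a source.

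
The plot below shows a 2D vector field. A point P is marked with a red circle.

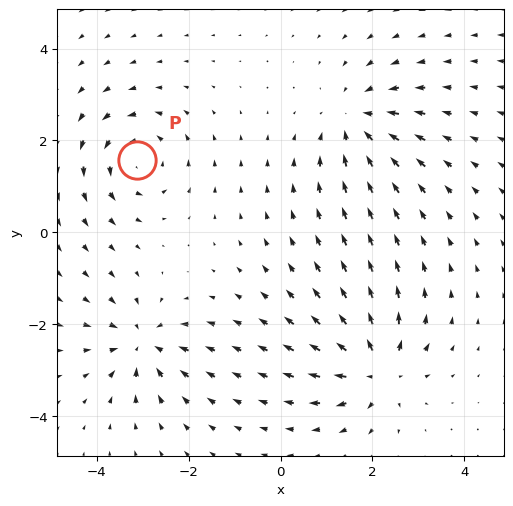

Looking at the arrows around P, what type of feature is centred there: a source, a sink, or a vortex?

vortex

At P (-3.1, 1.6) the arrows circulate counterclockwise. Divergence ≈0, curl about +5 — near-zero divergence with nonzero curl is a vortex.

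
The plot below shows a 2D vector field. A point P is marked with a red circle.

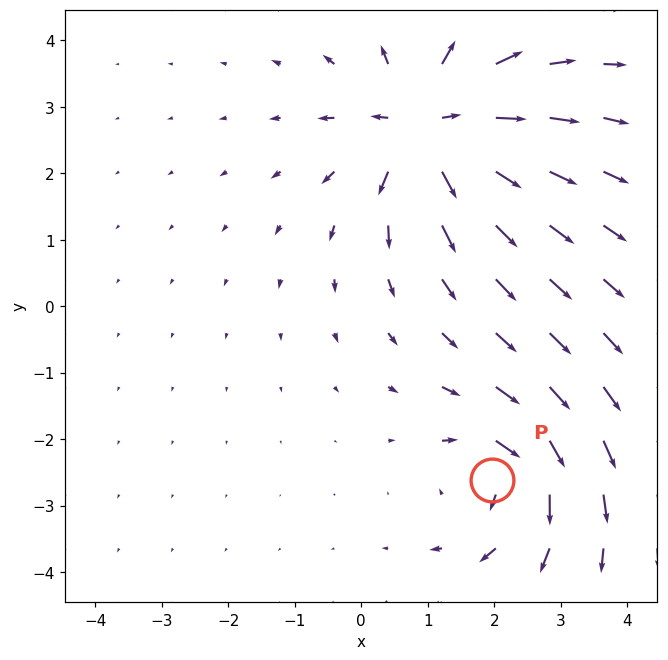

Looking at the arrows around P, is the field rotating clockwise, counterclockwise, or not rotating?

Near P at (2.0, -2.6) the arrows circulate clockwise. The curl (z-component) there is about -4; negative curl means clockwise rotation.

clockwise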